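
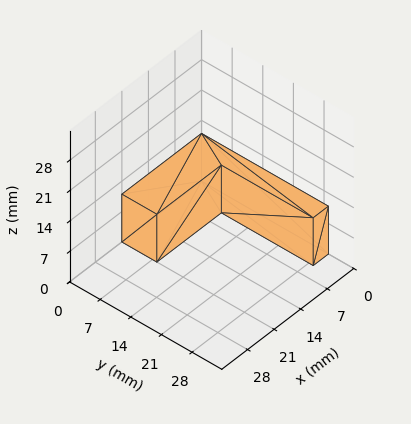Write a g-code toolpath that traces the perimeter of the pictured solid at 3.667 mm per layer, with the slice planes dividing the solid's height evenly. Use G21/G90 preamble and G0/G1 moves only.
Reading the render: the shape is an L-shaped prism: outer 21 × 29 mm, arm thicknesses ≈ 8 mm (horizontal) and 4 mm (vertical), extruded 11 mm in z (dimensions read to the nearest mm from the axis ticks). For the g-code, the solid's height is divided into equal slices at the stated Δz and each level perimeter traced with G1 moves after a G0 lift.

; perimeter-only toolpath
G21 ; units = mm
G90 ; absolute positioning
G28 ; home
; layer 1
G0 Z3.667
G0 X0.000 Y0.000
G1 X21.000 Y0.000
G1 X21.000 Y8.000
G1 X4.000 Y8.000
G1 X4.000 Y29.000
G1 X0.000 Y29.000
G1 X0.000 Y0.000
; layer 2
G0 Z7.333
G0 X0.000 Y0.000
G1 X21.000 Y0.000
G1 X21.000 Y8.000
G1 X4.000 Y8.000
G1 X4.000 Y29.000
G1 X0.000 Y29.000
G1 X0.000 Y0.000
; layer 3
G0 Z11.000
G0 X0.000 Y0.000
G1 X21.000 Y0.000
G1 X21.000 Y8.000
G1 X4.000 Y8.000
G1 X4.000 Y29.000
G1 X0.000 Y29.000
G1 X0.000 Y0.000
M2 ; end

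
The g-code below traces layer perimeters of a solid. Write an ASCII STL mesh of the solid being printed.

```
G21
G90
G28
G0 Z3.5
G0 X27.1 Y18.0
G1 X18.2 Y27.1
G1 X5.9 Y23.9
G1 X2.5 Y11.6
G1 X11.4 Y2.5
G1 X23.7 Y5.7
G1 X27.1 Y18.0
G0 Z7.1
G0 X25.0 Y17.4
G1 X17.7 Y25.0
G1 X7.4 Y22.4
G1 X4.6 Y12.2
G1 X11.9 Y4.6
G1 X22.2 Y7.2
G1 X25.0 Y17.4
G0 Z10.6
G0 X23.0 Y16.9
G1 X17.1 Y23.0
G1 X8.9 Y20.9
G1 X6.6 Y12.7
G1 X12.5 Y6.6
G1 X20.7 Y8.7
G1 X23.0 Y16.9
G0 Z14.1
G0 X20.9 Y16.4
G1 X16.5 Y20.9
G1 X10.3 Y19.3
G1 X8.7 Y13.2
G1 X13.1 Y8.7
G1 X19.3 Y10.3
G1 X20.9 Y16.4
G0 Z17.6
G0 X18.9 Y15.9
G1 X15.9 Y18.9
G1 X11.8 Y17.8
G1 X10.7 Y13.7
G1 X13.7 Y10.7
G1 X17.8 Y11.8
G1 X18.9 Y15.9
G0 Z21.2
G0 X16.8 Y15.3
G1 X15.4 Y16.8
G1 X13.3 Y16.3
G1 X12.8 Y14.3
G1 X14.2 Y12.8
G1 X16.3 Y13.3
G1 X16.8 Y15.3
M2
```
solid part
  facet normal 0.0000 0.0000 -1.0000
    outer loop
      vertex 4.4 25.4 0.0
      vertex 18.8 29.1 0.0
      vertex 29.1 18.5 0.0
    endloop
  endfacet
  facet normal 0.0000 0.0000 -1.0000
    outer loop
      vertex 0.5 11.1 0.0
      vertex 4.4 25.4 0.0
      vertex 29.1 18.5 0.0
    endloop
  endfacet
  facet normal 0.0000 0.0000 -1.0000
    outer loop
      vertex 10.8 0.5 0.0
      vertex 0.5 11.1 0.0
      vertex 29.1 18.5 0.0
    endloop
  endfacet
  facet normal 0.0000 0.0000 -1.0000
    outer loop
      vertex 25.2 4.2 0.0
      vertex 10.8 0.5 0.0
      vertex 29.1 18.5 0.0
    endloop
  endfacet
  facet normal 0.6364 0.6184 0.4611
    outer loop
      vertex 29.1 18.5 0.0
      vertex 18.8 29.1 0.0
      vertex 14.8 14.8 24.7
    endloop
  endfacet
  facet normal -0.2208 0.8592 0.4617
    outer loop
      vertex 18.8 29.1 0.0
      vertex 4.4 25.4 0.0
      vertex 14.8 14.8 24.7
    endloop
  endfacet
  facet normal -0.8563 0.2335 0.4607
    outer loop
      vertex 4.4 25.4 0.0
      vertex 0.5 11.1 0.0
      vertex 14.8 14.8 24.7
    endloop
  endfacet
  facet normal -0.6364 -0.6184 0.4611
    outer loop
      vertex 0.5 11.1 0.0
      vertex 10.8 0.5 0.0
      vertex 14.8 14.8 24.7
    endloop
  endfacet
  facet normal 0.2208 -0.8592 0.4617
    outer loop
      vertex 10.8 0.5 0.0
      vertex 25.2 4.2 0.0
      vertex 14.8 14.8 24.7
    endloop
  endfacet
  facet normal 0.8563 -0.2335 0.4607
    outer loop
      vertex 25.2 4.2 0.0
      vertex 29.1 18.5 0.0
      vertex 14.8 14.8 24.7
    endloop
  endfacet
endsolid part

The G0 Z moves step by Δz≈3.5 mm. The G1 loops shrink linearly with z, so the solid tapers from its base footprint up to z≈24.7. Closing with a flat bottom cap and the tapered top and triangulating gives 10 facets — a regular 6-sided pyramid, base circumscribed radius ≈ 14.8 mm, apex at z ≈ 24.7 mm.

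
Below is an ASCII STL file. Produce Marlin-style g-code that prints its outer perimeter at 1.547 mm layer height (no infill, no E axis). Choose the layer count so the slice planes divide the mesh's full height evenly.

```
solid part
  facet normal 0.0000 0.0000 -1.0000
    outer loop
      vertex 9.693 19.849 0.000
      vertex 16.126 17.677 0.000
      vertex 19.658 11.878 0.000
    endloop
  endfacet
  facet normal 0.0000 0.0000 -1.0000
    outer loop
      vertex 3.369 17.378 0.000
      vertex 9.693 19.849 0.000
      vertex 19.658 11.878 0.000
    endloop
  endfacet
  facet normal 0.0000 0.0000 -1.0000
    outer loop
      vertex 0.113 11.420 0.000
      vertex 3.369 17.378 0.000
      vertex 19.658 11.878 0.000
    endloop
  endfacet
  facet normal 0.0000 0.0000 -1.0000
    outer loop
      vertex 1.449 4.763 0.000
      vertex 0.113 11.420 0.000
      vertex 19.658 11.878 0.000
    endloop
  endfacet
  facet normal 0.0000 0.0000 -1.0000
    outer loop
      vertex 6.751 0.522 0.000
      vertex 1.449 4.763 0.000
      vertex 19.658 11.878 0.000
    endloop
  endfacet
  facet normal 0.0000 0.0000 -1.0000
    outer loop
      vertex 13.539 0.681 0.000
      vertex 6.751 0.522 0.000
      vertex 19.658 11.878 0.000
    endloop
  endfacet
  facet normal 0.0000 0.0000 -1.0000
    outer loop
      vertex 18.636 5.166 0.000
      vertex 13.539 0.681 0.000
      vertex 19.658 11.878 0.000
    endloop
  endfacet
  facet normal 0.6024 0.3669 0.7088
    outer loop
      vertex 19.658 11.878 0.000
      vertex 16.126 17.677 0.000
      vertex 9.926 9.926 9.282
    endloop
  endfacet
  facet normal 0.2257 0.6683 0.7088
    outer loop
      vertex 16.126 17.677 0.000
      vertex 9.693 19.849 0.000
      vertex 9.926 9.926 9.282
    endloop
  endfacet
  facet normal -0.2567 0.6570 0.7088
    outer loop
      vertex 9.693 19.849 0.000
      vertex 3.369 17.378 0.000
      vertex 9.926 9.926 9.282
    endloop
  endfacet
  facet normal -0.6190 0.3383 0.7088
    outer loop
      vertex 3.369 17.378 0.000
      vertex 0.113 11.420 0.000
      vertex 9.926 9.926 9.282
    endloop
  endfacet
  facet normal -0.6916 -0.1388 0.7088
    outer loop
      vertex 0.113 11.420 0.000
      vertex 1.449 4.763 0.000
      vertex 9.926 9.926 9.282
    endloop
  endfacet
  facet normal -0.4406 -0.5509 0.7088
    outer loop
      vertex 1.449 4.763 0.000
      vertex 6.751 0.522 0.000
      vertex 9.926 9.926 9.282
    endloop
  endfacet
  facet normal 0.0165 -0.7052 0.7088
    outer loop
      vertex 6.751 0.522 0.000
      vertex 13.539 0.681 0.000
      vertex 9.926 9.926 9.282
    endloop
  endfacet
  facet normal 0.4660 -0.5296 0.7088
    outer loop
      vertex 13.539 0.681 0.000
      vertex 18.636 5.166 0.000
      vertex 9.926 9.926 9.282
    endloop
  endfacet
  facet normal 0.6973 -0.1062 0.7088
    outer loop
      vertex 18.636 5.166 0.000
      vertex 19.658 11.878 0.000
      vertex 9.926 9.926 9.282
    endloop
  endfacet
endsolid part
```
; perimeter-only toolpath
G21 ; units = mm
G90 ; absolute positioning
G28 ; home
; layer 1
G0 Z1.547
G0 X18.036 Y11.553
G1 X15.093 Y16.385
G1 X9.732 Y18.195
G1 X4.462 Y16.136
G1 X1.748 Y11.171
G1 X2.862 Y5.623
G1 X7.280 Y2.089
G1 X12.937 Y2.222
G1 X17.184 Y5.959
G1 X18.036 Y11.553
; layer 2
G0 Z3.094
G0 X16.414 Y11.227
G1 X14.059 Y15.093
G1 X9.771 Y16.541
G1 X5.555 Y14.894
G1 X3.384 Y10.922
G1 X4.275 Y6.484
G1 X7.809 Y3.657
G1 X12.335 Y3.763
G1 X15.733 Y6.753
G1 X16.414 Y11.227
; layer 3
G0 Z4.641
G0 X14.792 Y10.902
G1 X13.026 Y13.802
G1 X9.809 Y14.887
G1 X6.647 Y13.652
G1 X5.019 Y10.673
G1 X5.688 Y7.345
G1 X8.338 Y5.224
G1 X11.732 Y5.303
G1 X14.281 Y7.546
G1 X14.792 Y10.902
; layer 4
G0 Z6.188
G0 X13.170 Y10.577
G1 X11.993 Y12.510
G1 X9.848 Y13.234
G1 X7.740 Y12.410
G1 X6.655 Y10.424
G1 X7.100 Y8.205
G1 X8.868 Y6.791
G1 X11.130 Y6.844
G1 X12.829 Y8.339
G1 X13.170 Y10.577
; layer 5
G0 Z7.735
G0 X11.548 Y10.251
G1 X10.959 Y11.218
G1 X9.887 Y11.580
G1 X8.833 Y11.168
G1 X8.290 Y10.175
G1 X8.513 Y9.066
G1 X9.397 Y8.359
G1 X10.528 Y8.385
G1 X11.378 Y9.133
G1 X11.548 Y10.251
M2 ; end

The solid is a regular 9-sided pyramid, base circumscribed radius ≈ 9.93 mm, apex at z ≈ 9.28 mm. Slicing at Δz = 1.547 mm — 6 equal slices spanning the solid's height, so layer i sits at z = i·h/6 — gives 5 non-empty perimeters. Each is a 9-segment closed polygon; G0 lifts to the layer z and rapids to the start vertex, then G1 traces the edges. The cross-section shrinks linearly with z (the slice at the apex is degenerate and omitted).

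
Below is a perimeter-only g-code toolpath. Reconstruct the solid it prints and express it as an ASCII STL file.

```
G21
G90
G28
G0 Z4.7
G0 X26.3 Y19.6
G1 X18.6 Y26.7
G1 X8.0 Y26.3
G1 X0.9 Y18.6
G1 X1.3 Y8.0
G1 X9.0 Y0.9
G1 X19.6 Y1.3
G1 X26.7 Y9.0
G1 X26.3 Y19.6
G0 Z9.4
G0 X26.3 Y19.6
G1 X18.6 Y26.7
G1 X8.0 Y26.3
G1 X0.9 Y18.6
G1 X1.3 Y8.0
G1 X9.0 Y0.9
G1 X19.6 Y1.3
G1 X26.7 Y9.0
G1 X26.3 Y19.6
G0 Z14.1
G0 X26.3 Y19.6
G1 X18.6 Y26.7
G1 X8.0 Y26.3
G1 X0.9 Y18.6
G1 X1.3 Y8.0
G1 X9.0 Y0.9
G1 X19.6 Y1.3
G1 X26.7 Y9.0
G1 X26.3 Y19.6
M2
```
solid part
  facet normal 0.0000 0.0000 -1.0000
    outer loop
      vertex 8.0 26.3 0.0
      vertex 18.6 26.7 0.0
      vertex 26.3 19.6 0.0
    endloop
  endfacet
  facet normal 0.0000 0.0000 -1.0000
    outer loop
      vertex 0.9 18.6 0.0
      vertex 8.0 26.3 0.0
      vertex 26.3 19.6 0.0
    endloop
  endfacet
  facet normal 0.0000 0.0000 -1.0000
    outer loop
      vertex 1.3 8.0 0.0
      vertex 0.9 18.6 0.0
      vertex 26.3 19.6 0.0
    endloop
  endfacet
  facet normal 0.0000 0.0000 -1.0000
    outer loop
      vertex 9.0 0.9 0.0
      vertex 1.3 8.0 0.0
      vertex 26.3 19.6 0.0
    endloop
  endfacet
  facet normal 0.0000 0.0000 -1.0000
    outer loop
      vertex 19.6 1.3 0.0
      vertex 9.0 0.9 0.0
      vertex 26.3 19.6 0.0
    endloop
  endfacet
  facet normal 0.0000 0.0000 -1.0000
    outer loop
      vertex 26.7 9.0 0.0
      vertex 19.6 1.3 0.0
      vertex 26.3 19.6 0.0
    endloop
  endfacet
  facet normal 0.0000 0.0000 1.0000
    outer loop
      vertex 26.3 19.6 14.1
      vertex 18.6 26.7 14.1
      vertex 8.0 26.3 14.1
    endloop
  endfacet
  facet normal 0.0000 0.0000 1.0000
    outer loop
      vertex 26.3 19.6 14.1
      vertex 8.0 26.3 14.1
      vertex 0.9 18.6 14.1
    endloop
  endfacet
  facet normal 0.0000 0.0000 1.0000
    outer loop
      vertex 26.3 19.6 14.1
      vertex 0.9 18.6 14.1
      vertex 1.3 8.0 14.1
    endloop
  endfacet
  facet normal 0.0000 0.0000 1.0000
    outer loop
      vertex 26.3 19.6 14.1
      vertex 1.3 8.0 14.1
      vertex 9.0 0.9 14.1
    endloop
  endfacet
  facet normal 0.0000 0.0000 1.0000
    outer loop
      vertex 26.3 19.6 14.1
      vertex 9.0 0.9 14.1
      vertex 19.6 1.3 14.1
    endloop
  endfacet
  facet normal 0.0000 0.0000 1.0000
    outer loop
      vertex 26.3 19.6 14.1
      vertex 19.6 1.3 14.1
      vertex 26.7 9.0 14.1
    endloop
  endfacet
  facet normal 0.6779 0.7352 0.0000
    outer loop
      vertex 26.3 19.6 0.0
      vertex 18.6 26.7 0.0
      vertex 18.6 26.7 14.1
    endloop
  endfacet
  facet normal 0.6779 0.7352 0.0000
    outer loop
      vertex 26.3 19.6 0.0
      vertex 18.6 26.7 14.1
      vertex 26.3 19.6 14.1
    endloop
  endfacet
  facet normal -0.0377 0.9993 0.0000
    outer loop
      vertex 18.6 26.7 0.0
      vertex 8.0 26.3 0.0
      vertex 8.0 26.3 14.1
    endloop
  endfacet
  facet normal -0.0377 0.9993 0.0000
    outer loop
      vertex 18.6 26.7 0.0
      vertex 8.0 26.3 14.1
      vertex 18.6 26.7 14.1
    endloop
  endfacet
  facet normal -0.7352 0.6779 0.0000
    outer loop
      vertex 8.0 26.3 0.0
      vertex 0.9 18.6 0.0
      vertex 0.9 18.6 14.1
    endloop
  endfacet
  facet normal -0.7352 0.6779 0.0000
    outer loop
      vertex 8.0 26.3 0.0
      vertex 0.9 18.6 14.1
      vertex 8.0 26.3 14.1
    endloop
  endfacet
  facet normal -0.9993 -0.0377 0.0000
    outer loop
      vertex 0.9 18.6 0.0
      vertex 1.3 8.0 0.0
      vertex 1.3 8.0 14.1
    endloop
  endfacet
  facet normal -0.9993 -0.0377 0.0000
    outer loop
      vertex 0.9 18.6 0.0
      vertex 1.3 8.0 14.1
      vertex 0.9 18.6 14.1
    endloop
  endfacet
  facet normal -0.6779 -0.7352 0.0000
    outer loop
      vertex 1.3 8.0 0.0
      vertex 9.0 0.9 0.0
      vertex 9.0 0.9 14.1
    endloop
  endfacet
  facet normal -0.6779 -0.7352 0.0000
    outer loop
      vertex 1.3 8.0 0.0
      vertex 9.0 0.9 14.1
      vertex 1.3 8.0 14.1
    endloop
  endfacet
  facet normal 0.0377 -0.9993 0.0000
    outer loop
      vertex 9.0 0.9 0.0
      vertex 19.6 1.3 0.0
      vertex 19.6 1.3 14.1
    endloop
  endfacet
  facet normal 0.0377 -0.9993 0.0000
    outer loop
      vertex 9.0 0.9 0.0
      vertex 19.6 1.3 14.1
      vertex 9.0 0.9 14.1
    endloop
  endfacet
  facet normal 0.7352 -0.6779 0.0000
    outer loop
      vertex 19.6 1.3 0.0
      vertex 26.7 9.0 0.0
      vertex 26.7 9.0 14.1
    endloop
  endfacet
  facet normal 0.7352 -0.6779 0.0000
    outer loop
      vertex 19.6 1.3 0.0
      vertex 26.7 9.0 14.1
      vertex 19.6 1.3 14.1
    endloop
  endfacet
  facet normal 0.9993 0.0377 0.0000
    outer loop
      vertex 26.7 9.0 0.0
      vertex 26.3 19.6 0.0
      vertex 26.3 19.6 14.1
    endloop
  endfacet
  facet normal 0.9993 0.0377 0.0000
    outer loop
      vertex 26.7 9.0 0.0
      vertex 26.3 19.6 14.1
      vertex 26.7 9.0 14.1
    endloop
  endfacet
endsolid part

The G0 Z moves step by Δz≈4.7 mm. Every layer's G1 loop is the same polygon, so the solid is a straight extrusion of it from z=0 to z≈14.1. Closing with flat bottom and top caps and triangulating gives 28 facets — a regular 8-sided prism (a cylinder approximated with 8 flat sides), circumscribed radius ≈ 13.8 mm, height ≈ 14.1 mm.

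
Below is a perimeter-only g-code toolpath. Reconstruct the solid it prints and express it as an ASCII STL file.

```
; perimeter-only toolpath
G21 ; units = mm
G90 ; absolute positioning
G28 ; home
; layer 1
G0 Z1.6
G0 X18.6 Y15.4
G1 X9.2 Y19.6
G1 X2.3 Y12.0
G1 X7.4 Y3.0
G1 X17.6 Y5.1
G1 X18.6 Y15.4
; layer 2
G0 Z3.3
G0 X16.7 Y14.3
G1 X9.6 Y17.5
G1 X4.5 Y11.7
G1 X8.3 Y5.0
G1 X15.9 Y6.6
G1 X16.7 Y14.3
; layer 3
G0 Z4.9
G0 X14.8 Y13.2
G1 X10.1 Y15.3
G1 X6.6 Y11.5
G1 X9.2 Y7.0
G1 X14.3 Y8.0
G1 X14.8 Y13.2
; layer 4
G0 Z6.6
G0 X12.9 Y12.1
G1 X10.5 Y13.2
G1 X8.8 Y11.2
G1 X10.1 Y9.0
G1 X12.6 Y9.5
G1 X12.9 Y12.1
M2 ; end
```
solid part
  facet normal 0.0000 0.0000 -1.0000
    outer loop
      vertex 0.1 12.2 0.0
      vertex 8.7 21.8 0.0
      vertex 20.5 16.5 0.0
    endloop
  endfacet
  facet normal 0.0000 0.0000 -1.0000
    outer loop
      vertex 6.5 1.0 0.0
      vertex 0.1 12.2 0.0
      vertex 20.5 16.5 0.0
    endloop
  endfacet
  facet normal 0.0000 0.0000 -1.0000
    outer loop
      vertex 19.2 3.6 0.0
      vertex 6.5 1.0 0.0
      vertex 20.5 16.5 0.0
    endloop
  endfacet
  facet normal 0.2775 0.6178 0.7358
    outer loop
      vertex 20.5 16.5 0.0
      vertex 8.7 21.8 0.0
      vertex 11.0 11.0 8.2
    endloop
  endfacet
  facet normal -0.5041 0.4516 0.7362
    outer loop
      vertex 8.7 21.8 0.0
      vertex 0.1 12.2 0.0
      vertex 11.0 11.0 8.2
    endloop
  endfacet
  facet normal -0.5894 -0.3368 0.7342
    outer loop
      vertex 0.1 12.2 0.0
      vertex 6.5 1.0 0.0
      vertex 11.0 11.0 8.2
    endloop
  endfacet
  facet normal 0.1359 -0.6641 0.7352
    outer loop
      vertex 6.5 1.0 0.0
      vertex 19.2 3.6 0.0
      vertex 11.0 11.0 8.2
    endloop
  endfacet
  facet normal 0.6742 -0.0679 0.7355
    outer loop
      vertex 19.2 3.6 0.0
      vertex 20.5 16.5 0.0
      vertex 11.0 11.0 8.2
    endloop
  endfacet
endsolid part

The G0 Z moves step by Δz≈1.6 mm. The G1 loops shrink linearly with z, so the solid tapers from its base footprint up to z≈8.2. Closing with a flat bottom cap and the tapered top and triangulating gives 8 facets — a regular 5-sided pyramid, base circumscribed radius ≈ 11 mm, apex at z ≈ 8.2 mm.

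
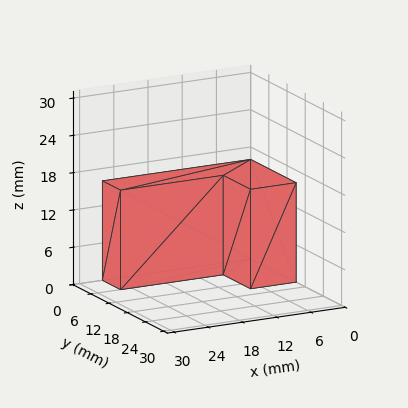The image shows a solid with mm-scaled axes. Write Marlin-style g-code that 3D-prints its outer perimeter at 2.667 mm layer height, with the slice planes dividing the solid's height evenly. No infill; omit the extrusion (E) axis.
Reading the render: the shape is an L-shaped prism: outer 26 × 15 mm, arm thicknesses ≈ 6 mm (horizontal) and 8 mm (vertical), extruded 16 mm in z (dimensions read to the nearest mm from the axis ticks). For the g-code, the solid's height is divided into equal slices at the stated Δz and each level perimeter traced with G1 moves after a G0 lift.

; perimeter-only toolpath
G21 ; units = mm
G90 ; absolute positioning
G28 ; home
; layer 1
G0 Z2.667
G0 X0.000 Y0.000
G1 X26.000 Y0.000
G1 X26.000 Y6.000
G1 X8.000 Y6.000
G1 X8.000 Y15.000
G1 X0.000 Y15.000
G1 X0.000 Y0.000
; layer 2
G0 Z5.333
G0 X0.000 Y0.000
G1 X26.000 Y0.000
G1 X26.000 Y6.000
G1 X8.000 Y6.000
G1 X8.000 Y15.000
G1 X0.000 Y15.000
G1 X0.000 Y0.000
; layer 3
G0 Z8.000
G0 X0.000 Y0.000
G1 X26.000 Y0.000
G1 X26.000 Y6.000
G1 X8.000 Y6.000
G1 X8.000 Y15.000
G1 X0.000 Y15.000
G1 X0.000 Y0.000
; layer 4
G0 Z10.667
G0 X0.000 Y0.000
G1 X26.000 Y0.000
G1 X26.000 Y6.000
G1 X8.000 Y6.000
G1 X8.000 Y15.000
G1 X0.000 Y15.000
G1 X0.000 Y0.000
; layer 5
G0 Z13.333
G0 X0.000 Y0.000
G1 X26.000 Y0.000
G1 X26.000 Y6.000
G1 X8.000 Y6.000
G1 X8.000 Y15.000
G1 X0.000 Y15.000
G1 X0.000 Y0.000
; layer 6
G0 Z16.000
G0 X0.000 Y0.000
G1 X26.000 Y0.000
G1 X26.000 Y6.000
G1 X8.000 Y6.000
G1 X8.000 Y15.000
G1 X0.000 Y15.000
G1 X0.000 Y0.000
M2 ; end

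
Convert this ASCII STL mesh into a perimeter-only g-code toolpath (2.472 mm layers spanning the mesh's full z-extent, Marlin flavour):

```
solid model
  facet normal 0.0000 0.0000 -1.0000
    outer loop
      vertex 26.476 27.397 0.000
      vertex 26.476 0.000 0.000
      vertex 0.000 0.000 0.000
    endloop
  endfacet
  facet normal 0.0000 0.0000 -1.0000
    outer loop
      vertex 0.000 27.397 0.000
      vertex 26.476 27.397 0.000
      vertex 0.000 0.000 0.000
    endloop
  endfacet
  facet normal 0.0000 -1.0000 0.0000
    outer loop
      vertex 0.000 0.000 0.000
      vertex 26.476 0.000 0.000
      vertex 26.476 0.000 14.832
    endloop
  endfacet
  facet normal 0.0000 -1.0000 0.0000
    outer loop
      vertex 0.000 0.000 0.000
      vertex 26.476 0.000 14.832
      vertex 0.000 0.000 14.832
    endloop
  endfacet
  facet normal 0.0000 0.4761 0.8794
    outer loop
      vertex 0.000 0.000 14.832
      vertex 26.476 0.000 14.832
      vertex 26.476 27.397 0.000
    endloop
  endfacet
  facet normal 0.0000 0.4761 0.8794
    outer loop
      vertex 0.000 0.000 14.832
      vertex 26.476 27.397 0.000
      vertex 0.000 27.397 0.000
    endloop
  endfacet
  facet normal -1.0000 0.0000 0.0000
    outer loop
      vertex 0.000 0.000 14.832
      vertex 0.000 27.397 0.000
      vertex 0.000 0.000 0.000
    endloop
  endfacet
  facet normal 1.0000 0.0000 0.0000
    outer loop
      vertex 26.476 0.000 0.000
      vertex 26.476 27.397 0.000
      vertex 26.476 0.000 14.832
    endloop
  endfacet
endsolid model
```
; perimeter-only toolpath
G21 ; units = mm
G90 ; absolute positioning
G28 ; home
; layer 1
G0 Z2.472
G0 X0.000 Y0.000
G1 X26.476 Y0.000
G1 X26.476 Y22.831
G1 X0.000 Y22.831
G1 X0.000 Y0.000
; layer 2
G0 Z4.944
G0 X0.000 Y0.000
G1 X26.476 Y0.000
G1 X26.476 Y18.265
G1 X0.000 Y18.265
G1 X0.000 Y0.000
; layer 3
G0 Z7.416
G0 X0.000 Y0.000
G1 X26.476 Y0.000
G1 X26.476 Y13.698
G1 X0.000 Y13.698
G1 X0.000 Y0.000
; layer 4
G0 Z9.888
G0 X0.000 Y0.000
G1 X26.476 Y0.000
G1 X26.476 Y9.132
G1 X0.000 Y9.132
G1 X0.000 Y0.000
; layer 5
G0 Z12.360
G0 X0.000 Y0.000
G1 X26.476 Y0.000
G1 X26.476 Y4.566
G1 X0.000 Y4.566
G1 X0.000 Y0.000
M2 ; end

The solid is a wedge (ramp): 26.5 × 27.4 mm base, rising to 14.8 mm along the y=0 edge and sloping linearly to z=0 at y=27.4. Slicing at Δz = 2.472 mm — 6 equal slices spanning the solid's height, so layer i sits at z = i·h/6 — gives 5 non-empty perimeters. Each is a 4-segment closed polygon; G0 lifts to the layer z and rapids to the start vertex, then G1 traces the edges. The cross-section shrinks linearly with z (the slice at the apex is degenerate and omitted).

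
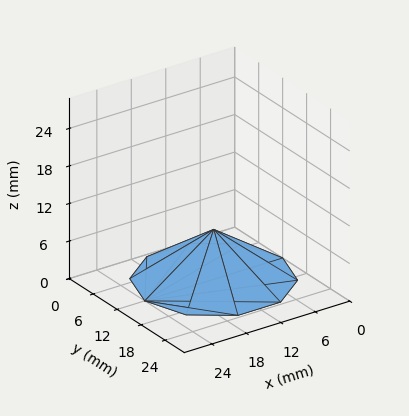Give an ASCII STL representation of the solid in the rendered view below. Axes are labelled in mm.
Reading the render: the shape is a regular 10-sided pyramid, base circumscribed radius ≈ 12 mm, apex at z ≈ 8 mm (dimensions read to the nearest mm from the axis ticks). For the STL, each face is triangulated and given an outward normal.

solid part
  facet normal 0.0000 0.0000 -1.0000
    outer loop
      vertex 15.708 23.413 0.000
      vertex 21.708 19.053 0.000
      vertex 24.000 12.000 0.000
    endloop
  endfacet
  facet normal 0.0000 0.0000 -1.0000
    outer loop
      vertex 8.292 23.413 0.000
      vertex 15.708 23.413 0.000
      vertex 24.000 12.000 0.000
    endloop
  endfacet
  facet normal 0.0000 0.0000 -1.0000
    outer loop
      vertex 2.292 19.053 0.000
      vertex 8.292 23.413 0.000
      vertex 24.000 12.000 0.000
    endloop
  endfacet
  facet normal 0.0000 0.0000 -1.0000
    outer loop
      vertex 0.000 12.000 0.000
      vertex 2.292 19.053 0.000
      vertex 24.000 12.000 0.000
    endloop
  endfacet
  facet normal 0.0000 0.0000 -1.0000
    outer loop
      vertex 2.292 4.947 0.000
      vertex 0.000 12.000 0.000
      vertex 24.000 12.000 0.000
    endloop
  endfacet
  facet normal 0.0000 0.0000 -1.0000
    outer loop
      vertex 8.292 0.587 0.000
      vertex 2.292 4.947 0.000
      vertex 24.000 12.000 0.000
    endloop
  endfacet
  facet normal 0.0000 0.0000 -1.0000
    outer loop
      vertex 15.708 0.587 0.000
      vertex 8.292 0.587 0.000
      vertex 24.000 12.000 0.000
    endloop
  endfacet
  facet normal 0.0000 0.0000 -1.0000
    outer loop
      vertex 21.708 4.947 0.000
      vertex 15.708 0.587 0.000
      vertex 24.000 12.000 0.000
    endloop
  endfacet
  facet normal 0.5459 0.1774 0.8189
    outer loop
      vertex 24.000 12.000 0.000
      vertex 21.708 19.053 0.000
      vertex 12.000 12.000 8.000
    endloop
  endfacet
  facet normal 0.3374 0.4644 0.8189
    outer loop
      vertex 21.708 19.053 0.000
      vertex 15.708 23.413 0.000
      vertex 12.000 12.000 8.000
    endloop
  endfacet
  facet normal 0.0000 0.5740 0.8189
    outer loop
      vertex 15.708 23.413 0.000
      vertex 8.292 23.413 0.000
      vertex 12.000 12.000 8.000
    endloop
  endfacet
  facet normal -0.3374 0.4644 0.8189
    outer loop
      vertex 8.292 23.413 0.000
      vertex 2.292 19.053 0.000
      vertex 12.000 12.000 8.000
    endloop
  endfacet
  facet normal -0.5459 0.1774 0.8189
    outer loop
      vertex 2.292 19.053 0.000
      vertex 0.000 12.000 0.000
      vertex 12.000 12.000 8.000
    endloop
  endfacet
  facet normal -0.5459 -0.1774 0.8189
    outer loop
      vertex 0.000 12.000 0.000
      vertex 2.292 4.947 0.000
      vertex 12.000 12.000 8.000
    endloop
  endfacet
  facet normal -0.3374 -0.4644 0.8189
    outer loop
      vertex 2.292 4.947 0.000
      vertex 8.292 0.587 0.000
      vertex 12.000 12.000 8.000
    endloop
  endfacet
  facet normal 0.0000 -0.5740 0.8189
    outer loop
      vertex 8.292 0.587 0.000
      vertex 15.708 0.587 0.000
      vertex 12.000 12.000 8.000
    endloop
  endfacet
  facet normal 0.3374 -0.4644 0.8189
    outer loop
      vertex 15.708 0.587 0.000
      vertex 21.708 4.947 0.000
      vertex 12.000 12.000 8.000
    endloop
  endfacet
  facet normal 0.5459 -0.1774 0.8189
    outer loop
      vertex 21.708 4.947 0.000
      vertex 24.000 12.000 0.000
      vertex 12.000 12.000 8.000
    endloop
  endfacet
endsolid part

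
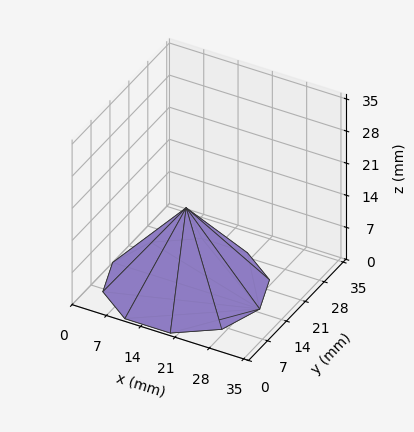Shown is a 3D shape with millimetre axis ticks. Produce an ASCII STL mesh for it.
Reading the render: the shape is a regular 10-sided pyramid, base circumscribed radius ≈ 15 mm, apex at z ≈ 17 mm (dimensions read to the nearest mm from the axis ticks). For the STL, each face is triangulated and given an outward normal.

solid part
  facet normal 0.0000 0.0000 -1.0000
    outer loop
      vertex 19.635 29.266 0.000
      vertex 27.135 23.817 0.000
      vertex 30.000 15.000 0.000
    endloop
  endfacet
  facet normal 0.0000 0.0000 -1.0000
    outer loop
      vertex 10.365 29.266 0.000
      vertex 19.635 29.266 0.000
      vertex 30.000 15.000 0.000
    endloop
  endfacet
  facet normal 0.0000 0.0000 -1.0000
    outer loop
      vertex 2.865 23.817 0.000
      vertex 10.365 29.266 0.000
      vertex 30.000 15.000 0.000
    endloop
  endfacet
  facet normal 0.0000 0.0000 -1.0000
    outer loop
      vertex 0.000 15.000 0.000
      vertex 2.865 23.817 0.000
      vertex 30.000 15.000 0.000
    endloop
  endfacet
  facet normal 0.0000 0.0000 -1.0000
    outer loop
      vertex 2.865 6.183 0.000
      vertex 0.000 15.000 0.000
      vertex 30.000 15.000 0.000
    endloop
  endfacet
  facet normal 0.0000 0.0000 -1.0000
    outer loop
      vertex 10.365 0.734 0.000
      vertex 2.865 6.183 0.000
      vertex 30.000 15.000 0.000
    endloop
  endfacet
  facet normal 0.0000 0.0000 -1.0000
    outer loop
      vertex 19.635 0.734 0.000
      vertex 10.365 0.734 0.000
      vertex 30.000 15.000 0.000
    endloop
  endfacet
  facet normal 0.0000 0.0000 -1.0000
    outer loop
      vertex 27.135 6.183 0.000
      vertex 19.635 0.734 0.000
      vertex 30.000 15.000 0.000
    endloop
  endfacet
  facet normal 0.7285 0.2367 0.6428
    outer loop
      vertex 30.000 15.000 0.000
      vertex 27.135 23.817 0.000
      vertex 15.000 15.000 17.000
    endloop
  endfacet
  facet normal 0.4503 0.6197 0.6428
    outer loop
      vertex 27.135 23.817 0.000
      vertex 19.635 29.266 0.000
      vertex 15.000 15.000 17.000
    endloop
  endfacet
  facet normal 0.0000 0.7660 0.6428
    outer loop
      vertex 19.635 29.266 0.000
      vertex 10.365 29.266 0.000
      vertex 15.000 15.000 17.000
    endloop
  endfacet
  facet normal -0.4503 0.6197 0.6428
    outer loop
      vertex 10.365 29.266 0.000
      vertex 2.865 23.817 0.000
      vertex 15.000 15.000 17.000
    endloop
  endfacet
  facet normal -0.7285 0.2367 0.6428
    outer loop
      vertex 2.865 23.817 0.000
      vertex 0.000 15.000 0.000
      vertex 15.000 15.000 17.000
    endloop
  endfacet
  facet normal -0.7285 -0.2367 0.6428
    outer loop
      vertex 0.000 15.000 0.000
      vertex 2.865 6.183 0.000
      vertex 15.000 15.000 17.000
    endloop
  endfacet
  facet normal -0.4503 -0.6197 0.6428
    outer loop
      vertex 2.865 6.183 0.000
      vertex 10.365 0.734 0.000
      vertex 15.000 15.000 17.000
    endloop
  endfacet
  facet normal 0.0000 -0.7660 0.6428
    outer loop
      vertex 10.365 0.734 0.000
      vertex 19.635 0.734 0.000
      vertex 15.000 15.000 17.000
    endloop
  endfacet
  facet normal 0.4503 -0.6197 0.6428
    outer loop
      vertex 19.635 0.734 0.000
      vertex 27.135 6.183 0.000
      vertex 15.000 15.000 17.000
    endloop
  endfacet
  facet normal 0.7285 -0.2367 0.6428
    outer loop
      vertex 27.135 6.183 0.000
      vertex 30.000 15.000 0.000
      vertex 15.000 15.000 17.000
    endloop
  endfacet
endsolid part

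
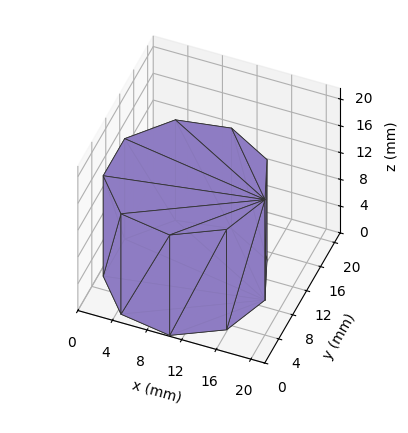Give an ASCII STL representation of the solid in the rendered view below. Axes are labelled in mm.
Reading the render: the shape is a regular 9-sided prism (a cylinder approximated with 9 flat sides), circumscribed radius ≈ 9 mm, height ≈ 15 mm (dimensions read to the nearest mm from the axis ticks). For the STL, each face is triangulated and given an outward normal.

solid part
  facet normal 0.0000 0.0000 -1.0000
    outer loop
      vertex 10.563 17.863 0.000
      vertex 15.894 14.785 0.000
      vertex 18.000 9.000 0.000
    endloop
  endfacet
  facet normal 0.0000 0.0000 -1.0000
    outer loop
      vertex 4.500 16.794 0.000
      vertex 10.563 17.863 0.000
      vertex 18.000 9.000 0.000
    endloop
  endfacet
  facet normal 0.0000 0.0000 -1.0000
    outer loop
      vertex 0.543 12.078 0.000
      vertex 4.500 16.794 0.000
      vertex 18.000 9.000 0.000
    endloop
  endfacet
  facet normal 0.0000 0.0000 -1.0000
    outer loop
      vertex 0.543 5.922 0.000
      vertex 0.543 12.078 0.000
      vertex 18.000 9.000 0.000
    endloop
  endfacet
  facet normal 0.0000 0.0000 -1.0000
    outer loop
      vertex 4.500 1.206 0.000
      vertex 0.543 5.922 0.000
      vertex 18.000 9.000 0.000
    endloop
  endfacet
  facet normal 0.0000 0.0000 -1.0000
    outer loop
      vertex 10.563 0.137 0.000
      vertex 4.500 1.206 0.000
      vertex 18.000 9.000 0.000
    endloop
  endfacet
  facet normal 0.0000 0.0000 -1.0000
    outer loop
      vertex 15.894 3.215 0.000
      vertex 10.563 0.137 0.000
      vertex 18.000 9.000 0.000
    endloop
  endfacet
  facet normal 0.0000 0.0000 1.0000
    outer loop
      vertex 18.000 9.000 15.000
      vertex 15.894 14.785 15.000
      vertex 10.563 17.863 15.000
    endloop
  endfacet
  facet normal 0.0000 0.0000 1.0000
    outer loop
      vertex 18.000 9.000 15.000
      vertex 10.563 17.863 15.000
      vertex 4.500 16.794 15.000
    endloop
  endfacet
  facet normal 0.0000 0.0000 1.0000
    outer loop
      vertex 18.000 9.000 15.000
      vertex 4.500 16.794 15.000
      vertex 0.543 12.078 15.000
    endloop
  endfacet
  facet normal 0.0000 0.0000 1.0000
    outer loop
      vertex 18.000 9.000 15.000
      vertex 0.543 12.078 15.000
      vertex 0.543 5.922 15.000
    endloop
  endfacet
  facet normal 0.0000 0.0000 1.0000
    outer loop
      vertex 18.000 9.000 15.000
      vertex 0.543 5.922 15.000
      vertex 4.500 1.206 15.000
    endloop
  endfacet
  facet normal 0.0000 0.0000 1.0000
    outer loop
      vertex 18.000 9.000 15.000
      vertex 4.500 1.206 15.000
      vertex 10.563 0.137 15.000
    endloop
  endfacet
  facet normal 0.0000 0.0000 1.0000
    outer loop
      vertex 18.000 9.000 15.000
      vertex 10.563 0.137 15.000
      vertex 15.894 3.215 15.000
    endloop
  endfacet
  facet normal 0.9397 0.3421 0.0000
    outer loop
      vertex 18.000 9.000 0.000
      vertex 15.894 14.785 0.000
      vertex 15.894 14.785 15.000
    endloop
  endfacet
  facet normal 0.9397 0.3421 0.0000
    outer loop
      vertex 18.000 9.000 0.000
      vertex 15.894 14.785 15.000
      vertex 18.000 9.000 15.000
    endloop
  endfacet
  facet normal 0.5000 0.8660 0.0000
    outer loop
      vertex 15.894 14.785 0.000
      vertex 10.563 17.863 0.000
      vertex 10.563 17.863 15.000
    endloop
  endfacet
  facet normal 0.5000 0.8660 0.0000
    outer loop
      vertex 15.894 14.785 0.000
      vertex 10.563 17.863 15.000
      vertex 15.894 14.785 15.000
    endloop
  endfacet
  facet normal -0.1736 0.9848 0.0000
    outer loop
      vertex 10.563 17.863 0.000
      vertex 4.500 16.794 0.000
      vertex 4.500 16.794 15.000
    endloop
  endfacet
  facet normal -0.1736 0.9848 0.0000
    outer loop
      vertex 10.563 17.863 0.000
      vertex 4.500 16.794 15.000
      vertex 10.563 17.863 15.000
    endloop
  endfacet
  facet normal -0.7661 0.6428 0.0000
    outer loop
      vertex 4.500 16.794 0.000
      vertex 0.543 12.078 0.000
      vertex 0.543 12.078 15.000
    endloop
  endfacet
  facet normal -0.7661 0.6428 0.0000
    outer loop
      vertex 4.500 16.794 0.000
      vertex 0.543 12.078 15.000
      vertex 4.500 16.794 15.000
    endloop
  endfacet
  facet normal -1.0000 0.0000 0.0000
    outer loop
      vertex 0.543 12.078 0.000
      vertex 0.543 5.922 0.000
      vertex 0.543 5.922 15.000
    endloop
  endfacet
  facet normal -1.0000 0.0000 0.0000
    outer loop
      vertex 0.543 12.078 0.000
      vertex 0.543 5.922 15.000
      vertex 0.543 12.078 15.000
    endloop
  endfacet
  facet normal -0.7661 -0.6428 0.0000
    outer loop
      vertex 0.543 5.922 0.000
      vertex 4.500 1.206 0.000
      vertex 4.500 1.206 15.000
    endloop
  endfacet
  facet normal -0.7661 -0.6428 0.0000
    outer loop
      vertex 0.543 5.922 0.000
      vertex 4.500 1.206 15.000
      vertex 0.543 5.922 15.000
    endloop
  endfacet
  facet normal -0.1736 -0.9848 0.0000
    outer loop
      vertex 4.500 1.206 0.000
      vertex 10.563 0.137 0.000
      vertex 10.563 0.137 15.000
    endloop
  endfacet
  facet normal -0.1736 -0.9848 0.0000
    outer loop
      vertex 4.500 1.206 0.000
      vertex 10.563 0.137 15.000
      vertex 4.500 1.206 15.000
    endloop
  endfacet
  facet normal 0.5000 -0.8660 0.0000
    outer loop
      vertex 10.563 0.137 0.000
      vertex 15.894 3.215 0.000
      vertex 15.894 3.215 15.000
    endloop
  endfacet
  facet normal 0.5000 -0.8660 0.0000
    outer loop
      vertex 10.563 0.137 0.000
      vertex 15.894 3.215 15.000
      vertex 10.563 0.137 15.000
    endloop
  endfacet
  facet normal 0.9397 -0.3421 0.0000
    outer loop
      vertex 15.894 3.215 0.000
      vertex 18.000 9.000 0.000
      vertex 18.000 9.000 15.000
    endloop
  endfacet
  facet normal 0.9397 -0.3421 0.0000
    outer loop
      vertex 15.894 3.215 0.000
      vertex 18.000 9.000 15.000
      vertex 15.894 3.215 15.000
    endloop
  endfacet
endsolid part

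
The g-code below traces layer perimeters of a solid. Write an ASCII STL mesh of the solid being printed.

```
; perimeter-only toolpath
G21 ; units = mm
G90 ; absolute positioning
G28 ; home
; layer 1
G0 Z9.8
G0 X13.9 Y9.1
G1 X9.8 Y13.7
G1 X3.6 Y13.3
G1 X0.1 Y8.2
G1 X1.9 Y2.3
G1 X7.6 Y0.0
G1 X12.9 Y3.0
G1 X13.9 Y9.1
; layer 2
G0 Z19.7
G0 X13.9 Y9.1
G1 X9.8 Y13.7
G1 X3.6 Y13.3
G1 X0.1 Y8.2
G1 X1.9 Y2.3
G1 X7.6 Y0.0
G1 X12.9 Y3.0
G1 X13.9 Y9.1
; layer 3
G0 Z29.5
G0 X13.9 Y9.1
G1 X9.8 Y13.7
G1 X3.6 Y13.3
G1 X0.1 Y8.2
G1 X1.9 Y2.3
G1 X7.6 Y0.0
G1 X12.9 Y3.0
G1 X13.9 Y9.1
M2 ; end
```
solid part
  facet normal 0.0000 0.0000 -1.0000
    outer loop
      vertex 3.6 13.3 0.0
      vertex 9.8 13.7 0.0
      vertex 13.9 9.1 0.0
    endloop
  endfacet
  facet normal 0.0000 0.0000 -1.0000
    outer loop
      vertex 0.1 8.2 0.0
      vertex 3.6 13.3 0.0
      vertex 13.9 9.1 0.0
    endloop
  endfacet
  facet normal 0.0000 0.0000 -1.0000
    outer loop
      vertex 1.9 2.3 0.0
      vertex 0.1 8.2 0.0
      vertex 13.9 9.1 0.0
    endloop
  endfacet
  facet normal 0.0000 0.0000 -1.0000
    outer loop
      vertex 7.6 0.0 0.0
      vertex 1.9 2.3 0.0
      vertex 13.9 9.1 0.0
    endloop
  endfacet
  facet normal 0.0000 0.0000 -1.0000
    outer loop
      vertex 12.9 3.0 0.0
      vertex 7.6 0.0 0.0
      vertex 13.9 9.1 0.0
    endloop
  endfacet
  facet normal 0.0000 0.0000 1.0000
    outer loop
      vertex 13.9 9.1 29.5
      vertex 9.8 13.7 29.5
      vertex 3.6 13.3 29.5
    endloop
  endfacet
  facet normal 0.0000 0.0000 1.0000
    outer loop
      vertex 13.9 9.1 29.5
      vertex 3.6 13.3 29.5
      vertex 0.1 8.2 29.5
    endloop
  endfacet
  facet normal 0.0000 0.0000 1.0000
    outer loop
      vertex 13.9 9.1 29.5
      vertex 0.1 8.2 29.5
      vertex 1.9 2.3 29.5
    endloop
  endfacet
  facet normal 0.0000 0.0000 1.0000
    outer loop
      vertex 13.9 9.1 29.5
      vertex 1.9 2.3 29.5
      vertex 7.6 0.0 29.5
    endloop
  endfacet
  facet normal 0.0000 0.0000 1.0000
    outer loop
      vertex 13.9 9.1 29.5
      vertex 7.6 0.0 29.5
      vertex 12.9 3.0 29.5
    endloop
  endfacet
  facet normal 0.7465 0.6654 0.0000
    outer loop
      vertex 13.9 9.1 0.0
      vertex 9.8 13.7 0.0
      vertex 9.8 13.7 29.5
    endloop
  endfacet
  facet normal 0.7465 0.6654 0.0000
    outer loop
      vertex 13.9 9.1 0.0
      vertex 9.8 13.7 29.5
      vertex 13.9 9.1 29.5
    endloop
  endfacet
  facet normal -0.0644 0.9979 0.0000
    outer loop
      vertex 9.8 13.7 0.0
      vertex 3.6 13.3 0.0
      vertex 3.6 13.3 29.5
    endloop
  endfacet
  facet normal -0.0644 0.9979 0.0000
    outer loop
      vertex 9.8 13.7 0.0
      vertex 3.6 13.3 29.5
      vertex 9.8 13.7 29.5
    endloop
  endfacet
  facet normal -0.8245 0.5658 0.0000
    outer loop
      vertex 3.6 13.3 0.0
      vertex 0.1 8.2 0.0
      vertex 0.1 8.2 29.5
    endloop
  endfacet
  facet normal -0.8245 0.5658 0.0000
    outer loop
      vertex 3.6 13.3 0.0
      vertex 0.1 8.2 29.5
      vertex 3.6 13.3 29.5
    endloop
  endfacet
  facet normal -0.9565 -0.2918 0.0000
    outer loop
      vertex 0.1 8.2 0.0
      vertex 1.9 2.3 0.0
      vertex 1.9 2.3 29.5
    endloop
  endfacet
  facet normal -0.9565 -0.2918 0.0000
    outer loop
      vertex 0.1 8.2 0.0
      vertex 1.9 2.3 29.5
      vertex 0.1 8.2 29.5
    endloop
  endfacet
  facet normal -0.3742 -0.9274 0.0000
    outer loop
      vertex 1.9 2.3 0.0
      vertex 7.6 0.0 0.0
      vertex 7.6 0.0 29.5
    endloop
  endfacet
  facet normal -0.3742 -0.9274 0.0000
    outer loop
      vertex 1.9 2.3 0.0
      vertex 7.6 0.0 29.5
      vertex 1.9 2.3 29.5
    endloop
  endfacet
  facet normal 0.4926 -0.8703 0.0000
    outer loop
      vertex 7.6 0.0 0.0
      vertex 12.9 3.0 0.0
      vertex 12.9 3.0 29.5
    endloop
  endfacet
  facet normal 0.4926 -0.8703 0.0000
    outer loop
      vertex 7.6 0.0 0.0
      vertex 12.9 3.0 29.5
      vertex 7.6 0.0 29.5
    endloop
  endfacet
  facet normal 0.9868 -0.1618 0.0000
    outer loop
      vertex 12.9 3.0 0.0
      vertex 13.9 9.1 0.0
      vertex 13.9 9.1 29.5
    endloop
  endfacet
  facet normal 0.9868 -0.1618 0.0000
    outer loop
      vertex 12.9 3.0 0.0
      vertex 13.9 9.1 29.5
      vertex 12.9 3.0 29.5
    endloop
  endfacet
endsolid part

The G0 Z moves step by Δz≈9.8 mm. Every layer's G1 loop is the same polygon, so the solid is a straight extrusion of it from z=0 to z≈29.5. Closing with flat bottom and top caps and triangulating gives 24 facets — a regular 7-sided prism (a cylinder approximated with 7 flat sides), circumscribed radius ≈ 7.1 mm, height ≈ 29.5 mm.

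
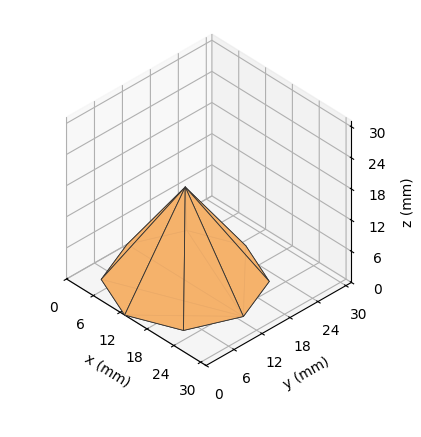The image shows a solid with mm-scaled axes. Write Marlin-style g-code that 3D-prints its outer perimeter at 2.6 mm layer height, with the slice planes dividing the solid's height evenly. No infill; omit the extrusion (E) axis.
Reading the render: the shape is a regular 8-sided pyramid, base circumscribed radius ≈ 13 mm, apex at z ≈ 18 mm (dimensions read to the nearest mm from the axis ticks). For the g-code, the solid's height is divided into equal slices at the stated Δz and each level perimeter traced with G1 moves after a G0 lift.

; perimeter-only toolpath
G21 ; units = mm
G90 ; absolute positioning
G28 ; home
; layer 1
G0 Z2.6
G0 X24.1 Y13.0
G1 X20.9 Y20.9
G1 X13.0 Y24.1
G1 X5.1 Y20.9
G1 X1.9 Y13.0
G1 X5.1 Y5.1
G1 X13.0 Y1.9
G1 X20.9 Y5.1
G1 X24.1 Y13.0
; layer 2
G0 Z5.1
G0 X22.3 Y13.0
G1 X19.6 Y19.6
G1 X13.0 Y22.3
G1 X6.4 Y19.6
G1 X3.7 Y13.0
G1 X6.4 Y6.4
G1 X13.0 Y3.7
G1 X19.6 Y6.4
G1 X22.3 Y13.0
; layer 3
G0 Z7.7
G0 X20.4 Y13.0
G1 X18.3 Y18.3
G1 X13.0 Y20.4
G1 X7.7 Y18.3
G1 X5.6 Y13.0
G1 X7.7 Y7.7
G1 X13.0 Y5.6
G1 X18.3 Y7.7
G1 X20.4 Y13.0
; layer 4
G0 Z10.3
G0 X18.6 Y13.0
G1 X16.9 Y16.9
G1 X13.0 Y18.6
G1 X9.1 Y16.9
G1 X7.4 Y13.0
G1 X9.1 Y9.1
G1 X13.0 Y7.4
G1 X16.9 Y9.1
G1 X18.6 Y13.0
; layer 5
G0 Z12.9
G0 X16.7 Y13.0
G1 X15.6 Y15.6
G1 X13.0 Y16.7
G1 X10.4 Y15.6
G1 X9.3 Y13.0
G1 X10.4 Y10.4
G1 X13.0 Y9.3
G1 X15.6 Y10.4
G1 X16.7 Y13.0
; layer 6
G0 Z15.4
G0 X14.9 Y13.0
G1 X14.3 Y14.3
G1 X13.0 Y14.9
G1 X11.7 Y14.3
G1 X11.1 Y13.0
G1 X11.7 Y11.7
G1 X13.0 Y11.1
G1 X14.3 Y11.7
G1 X14.9 Y13.0
M2 ; end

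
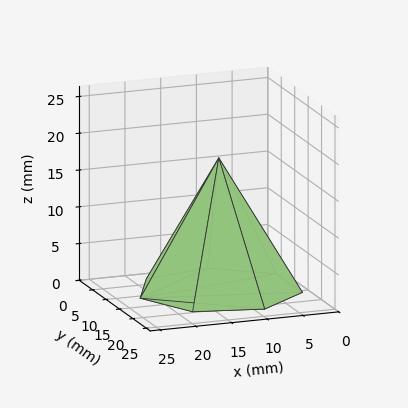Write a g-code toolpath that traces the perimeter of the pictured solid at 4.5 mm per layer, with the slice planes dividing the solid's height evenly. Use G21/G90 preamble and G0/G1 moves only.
Reading the render: the shape is a regular 7-sided pyramid, base circumscribed radius ≈ 11 mm, apex at z ≈ 18 mm (dimensions read to the nearest mm from the axis ticks). For the g-code, the solid's height is divided into equal slices at the stated Δz and each level perimeter traced with G1 moves after a G0 lift.

; perimeter-only toolpath
G21 ; units = mm
G90 ; absolute positioning
G28 ; home
; layer 1
G0 Z4.5
G0 X19.2 Y11.0
G1 X16.2 Y17.5
G1 X9.2 Y19.0
G1 X3.6 Y14.6
G1 X3.6 Y7.4
G1 X9.2 Y3.0
G1 X16.2 Y4.5
G1 X19.2 Y11.0
; layer 2
G0 Z9.0
G0 X16.5 Y11.0
G1 X14.4 Y15.3
G1 X9.8 Y16.4
G1 X6.0 Y13.4
G1 X6.0 Y8.6
G1 X9.8 Y5.7
G1 X14.4 Y6.7
G1 X16.5 Y11.0
; layer 3
G0 Z13.5
G0 X13.8 Y11.0
G1 X12.7 Y13.2
G1 X10.4 Y13.7
G1 X8.5 Y12.2
G1 X8.5 Y9.8
G1 X10.4 Y8.3
G1 X12.7 Y8.8
G1 X13.8 Y11.0
M2 ; end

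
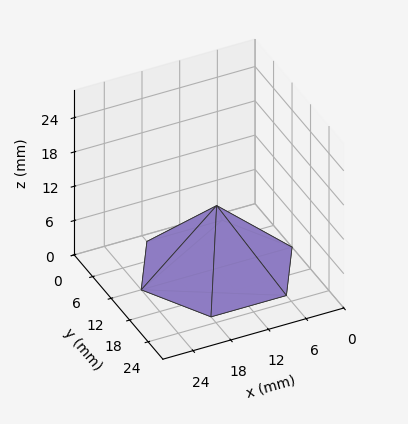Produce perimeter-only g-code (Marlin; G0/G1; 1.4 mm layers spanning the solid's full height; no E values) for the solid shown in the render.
Reading the render: the shape is a regular 6-sided pyramid, base circumscribed radius ≈ 12 mm, apex at z ≈ 11 mm (dimensions read to the nearest mm from the axis ticks). For the g-code, the solid's height is divided into equal slices at the stated Δz and each level perimeter traced with G1 moves after a G0 lift.

; perimeter-only toolpath
G21 ; units = mm
G90 ; absolute positioning
G28 ; home
; layer 1
G0 Z1.4
G0 X22.5 Y12.0
G1 X17.2 Y21.1
G1 X6.8 Y21.1
G1 X1.5 Y12.0
G1 X6.8 Y2.9
G1 X17.2 Y2.9
G1 X22.5 Y12.0
; layer 2
G0 Z2.8
G0 X21.0 Y12.0
G1 X16.5 Y19.8
G1 X7.5 Y19.8
G1 X3.0 Y12.0
G1 X7.5 Y4.2
G1 X16.5 Y4.2
G1 X21.0 Y12.0
; layer 3
G0 Z4.1
G0 X19.5 Y12.0
G1 X15.8 Y18.5
G1 X8.2 Y18.5
G1 X4.5 Y12.0
G1 X8.2 Y5.5
G1 X15.8 Y5.5
G1 X19.5 Y12.0
; layer 4
G0 Z5.5
G0 X18.0 Y12.0
G1 X15.0 Y17.2
G1 X9.0 Y17.2
G1 X6.0 Y12.0
G1 X9.0 Y6.8
G1 X15.0 Y6.8
G1 X18.0 Y12.0
; layer 5
G0 Z6.9
G0 X16.5 Y12.0
G1 X14.2 Y15.9
G1 X9.8 Y15.9
G1 X7.5 Y12.0
G1 X9.8 Y8.1
G1 X14.2 Y8.1
G1 X16.5 Y12.0
; layer 6
G0 Z8.2
G0 X15.0 Y12.0
G1 X13.5 Y14.6
G1 X10.5 Y14.6
G1 X9.0 Y12.0
G1 X10.5 Y9.4
G1 X13.5 Y9.4
G1 X15.0 Y12.0
; layer 7
G0 Z9.6
G0 X13.5 Y12.0
G1 X12.8 Y13.3
G1 X11.2 Y13.3
G1 X10.5 Y12.0
G1 X11.2 Y10.7
G1 X12.8 Y10.7
G1 X13.5 Y12.0
M2 ; end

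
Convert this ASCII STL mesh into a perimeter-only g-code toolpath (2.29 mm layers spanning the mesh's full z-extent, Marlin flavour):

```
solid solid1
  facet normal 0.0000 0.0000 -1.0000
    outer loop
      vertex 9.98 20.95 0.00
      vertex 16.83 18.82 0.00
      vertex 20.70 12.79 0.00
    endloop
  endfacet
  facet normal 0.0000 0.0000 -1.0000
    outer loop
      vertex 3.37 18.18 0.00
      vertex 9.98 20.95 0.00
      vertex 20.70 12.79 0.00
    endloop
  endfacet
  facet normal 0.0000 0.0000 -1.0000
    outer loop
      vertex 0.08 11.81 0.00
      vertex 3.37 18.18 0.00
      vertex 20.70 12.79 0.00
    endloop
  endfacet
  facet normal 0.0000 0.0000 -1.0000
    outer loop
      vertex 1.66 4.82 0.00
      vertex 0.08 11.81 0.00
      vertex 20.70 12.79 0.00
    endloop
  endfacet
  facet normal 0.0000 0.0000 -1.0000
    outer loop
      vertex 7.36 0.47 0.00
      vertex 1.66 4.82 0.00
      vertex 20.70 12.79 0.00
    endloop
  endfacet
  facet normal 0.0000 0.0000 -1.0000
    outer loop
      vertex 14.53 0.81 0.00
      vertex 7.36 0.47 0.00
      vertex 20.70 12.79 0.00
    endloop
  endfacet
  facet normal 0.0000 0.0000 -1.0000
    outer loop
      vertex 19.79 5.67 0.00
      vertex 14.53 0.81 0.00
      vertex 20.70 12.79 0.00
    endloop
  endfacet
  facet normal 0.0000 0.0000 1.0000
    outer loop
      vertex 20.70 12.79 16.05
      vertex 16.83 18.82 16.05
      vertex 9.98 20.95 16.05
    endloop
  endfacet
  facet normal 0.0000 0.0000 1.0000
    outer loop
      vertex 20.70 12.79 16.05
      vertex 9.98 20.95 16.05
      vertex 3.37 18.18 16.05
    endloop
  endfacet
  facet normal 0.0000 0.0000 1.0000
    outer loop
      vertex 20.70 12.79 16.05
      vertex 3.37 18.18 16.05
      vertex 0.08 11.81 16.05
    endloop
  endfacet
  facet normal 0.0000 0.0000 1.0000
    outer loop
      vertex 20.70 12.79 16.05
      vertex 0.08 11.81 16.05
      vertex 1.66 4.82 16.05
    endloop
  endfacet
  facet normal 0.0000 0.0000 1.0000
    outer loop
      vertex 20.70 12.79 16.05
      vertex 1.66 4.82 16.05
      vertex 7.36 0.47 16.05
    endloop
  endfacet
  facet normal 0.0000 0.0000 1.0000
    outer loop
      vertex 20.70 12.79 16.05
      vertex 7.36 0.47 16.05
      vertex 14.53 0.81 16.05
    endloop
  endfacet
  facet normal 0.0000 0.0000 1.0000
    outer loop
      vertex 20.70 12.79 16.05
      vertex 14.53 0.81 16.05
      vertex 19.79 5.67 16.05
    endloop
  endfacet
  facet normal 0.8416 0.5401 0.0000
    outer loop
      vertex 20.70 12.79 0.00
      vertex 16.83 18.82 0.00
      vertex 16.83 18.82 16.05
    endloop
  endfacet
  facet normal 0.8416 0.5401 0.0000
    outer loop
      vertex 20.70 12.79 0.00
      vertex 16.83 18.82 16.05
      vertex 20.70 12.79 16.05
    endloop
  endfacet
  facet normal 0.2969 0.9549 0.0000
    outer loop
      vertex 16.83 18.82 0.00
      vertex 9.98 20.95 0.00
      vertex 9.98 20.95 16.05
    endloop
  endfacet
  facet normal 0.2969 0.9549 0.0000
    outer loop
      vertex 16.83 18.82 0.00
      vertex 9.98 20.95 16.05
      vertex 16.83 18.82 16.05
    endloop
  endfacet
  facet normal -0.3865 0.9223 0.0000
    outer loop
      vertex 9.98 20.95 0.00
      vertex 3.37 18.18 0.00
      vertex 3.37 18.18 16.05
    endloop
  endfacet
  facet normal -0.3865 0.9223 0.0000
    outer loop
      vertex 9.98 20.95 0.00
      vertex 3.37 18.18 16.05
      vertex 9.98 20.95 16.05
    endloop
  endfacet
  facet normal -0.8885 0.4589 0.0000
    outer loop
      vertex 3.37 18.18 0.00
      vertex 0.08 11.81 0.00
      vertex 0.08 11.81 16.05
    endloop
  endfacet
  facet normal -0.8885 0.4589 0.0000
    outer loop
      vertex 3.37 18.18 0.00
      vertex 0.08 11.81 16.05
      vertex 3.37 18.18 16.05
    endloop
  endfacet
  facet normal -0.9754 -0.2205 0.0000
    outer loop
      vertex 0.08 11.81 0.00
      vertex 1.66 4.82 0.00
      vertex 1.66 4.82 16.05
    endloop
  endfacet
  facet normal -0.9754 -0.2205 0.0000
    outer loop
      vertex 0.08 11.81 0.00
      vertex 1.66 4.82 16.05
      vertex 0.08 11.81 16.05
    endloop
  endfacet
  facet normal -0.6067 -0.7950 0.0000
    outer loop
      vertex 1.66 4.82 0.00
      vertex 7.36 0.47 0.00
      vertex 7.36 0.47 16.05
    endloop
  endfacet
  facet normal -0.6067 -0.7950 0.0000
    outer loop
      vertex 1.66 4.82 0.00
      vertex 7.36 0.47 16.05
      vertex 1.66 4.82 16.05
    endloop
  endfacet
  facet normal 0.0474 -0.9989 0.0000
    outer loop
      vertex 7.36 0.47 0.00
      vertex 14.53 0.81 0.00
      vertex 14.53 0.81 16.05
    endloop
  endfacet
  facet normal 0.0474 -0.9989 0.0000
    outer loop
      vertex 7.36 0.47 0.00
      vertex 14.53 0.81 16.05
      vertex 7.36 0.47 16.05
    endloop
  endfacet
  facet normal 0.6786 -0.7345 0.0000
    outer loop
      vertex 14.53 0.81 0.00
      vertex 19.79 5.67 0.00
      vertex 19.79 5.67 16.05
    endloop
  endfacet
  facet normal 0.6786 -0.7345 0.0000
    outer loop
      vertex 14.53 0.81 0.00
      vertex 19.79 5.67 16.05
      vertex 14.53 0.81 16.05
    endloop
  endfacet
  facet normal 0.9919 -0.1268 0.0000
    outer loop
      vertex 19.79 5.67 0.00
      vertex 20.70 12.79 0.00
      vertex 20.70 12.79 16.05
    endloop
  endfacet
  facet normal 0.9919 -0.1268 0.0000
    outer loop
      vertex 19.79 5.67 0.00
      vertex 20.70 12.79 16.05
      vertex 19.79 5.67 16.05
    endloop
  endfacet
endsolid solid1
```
; perimeter-only toolpath
G21 ; units = mm
G90 ; absolute positioning
G28 ; home
; layer 1
G0 Z2.29
G0 X20.70 Y12.79
G1 X16.83 Y18.82
G1 X9.98 Y20.95
G1 X3.37 Y18.18
G1 X0.08 Y11.81
G1 X1.66 Y4.82
G1 X7.36 Y0.47
G1 X14.53 Y0.81
G1 X19.79 Y5.67
G1 X20.70 Y12.79
; layer 2
G0 Z4.59
G0 X20.70 Y12.79
G1 X16.83 Y18.82
G1 X9.98 Y20.95
G1 X3.37 Y18.18
G1 X0.08 Y11.81
G1 X1.66 Y4.82
G1 X7.36 Y0.47
G1 X14.53 Y0.81
G1 X19.79 Y5.67
G1 X20.70 Y12.79
; layer 3
G0 Z6.88
G0 X20.70 Y12.79
G1 X16.83 Y18.82
G1 X9.98 Y20.95
G1 X3.37 Y18.18
G1 X0.08 Y11.81
G1 X1.66 Y4.82
G1 X7.36 Y0.47
G1 X14.53 Y0.81
G1 X19.79 Y5.67
G1 X20.70 Y12.79
; layer 4
G0 Z9.17
G0 X20.70 Y12.79
G1 X16.83 Y18.82
G1 X9.98 Y20.95
G1 X3.37 Y18.18
G1 X0.08 Y11.81
G1 X1.66 Y4.82
G1 X7.36 Y0.47
G1 X14.53 Y0.81
G1 X19.79 Y5.67
G1 X20.70 Y12.79
; layer 5
G0 Z11.46
G0 X20.70 Y12.79
G1 X16.83 Y18.82
G1 X9.98 Y20.95
G1 X3.37 Y18.18
G1 X0.08 Y11.81
G1 X1.66 Y4.82
G1 X7.36 Y0.47
G1 X14.53 Y0.81
G1 X19.79 Y5.67
G1 X20.70 Y12.79
; layer 6
G0 Z13.76
G0 X20.70 Y12.79
G1 X16.83 Y18.82
G1 X9.98 Y20.95
G1 X3.37 Y18.18
G1 X0.08 Y11.81
G1 X1.66 Y4.82
G1 X7.36 Y0.47
G1 X14.53 Y0.81
G1 X19.79 Y5.67
G1 X20.70 Y12.79
; layer 7
G0 Z16.05
G0 X20.70 Y12.79
G1 X16.83 Y18.82
G1 X9.98 Y20.95
G1 X3.37 Y18.18
G1 X0.08 Y11.81
G1 X1.66 Y4.82
G1 X7.36 Y0.47
G1 X14.53 Y0.81
G1 X19.79 Y5.67
G1 X20.70 Y12.79
M2 ; end

The solid is a regular 9-sided prism (a cylinder approximated with 9 flat sides), circumscribed radius ≈ 10.5 mm, height ≈ 16.1 mm. Slicing at Δz = 2.29 mm — 7 equal slices spanning the solid's height, so layer i sits at z = i·h/7 — gives 7 non-empty perimeters. Each is a 9-segment closed polygon; G0 lifts to the layer z and rapids to the start vertex, then G1 traces the edges.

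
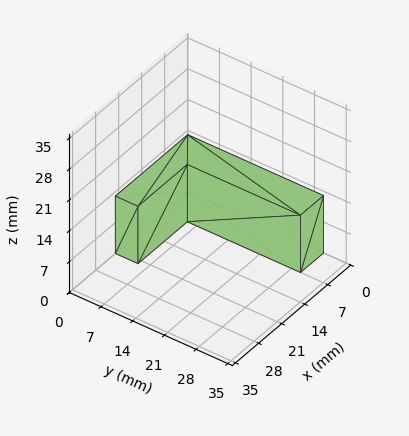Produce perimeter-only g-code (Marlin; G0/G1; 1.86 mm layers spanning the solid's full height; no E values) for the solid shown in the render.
Reading the render: the shape is an L-shaped prism: outer 22 × 30 mm, arm thicknesses ≈ 5 mm (horizontal) and 7 mm (vertical), extruded 13 mm in z (dimensions read to the nearest mm from the axis ticks). For the g-code, the solid's height is divided into equal slices at the stated Δz and each level perimeter traced with G1 moves after a G0 lift.

; perimeter-only toolpath
G21 ; units = mm
G90 ; absolute positioning
G28 ; home
; layer 1
G0 Z1.86
G0 X0.00 Y0.00
G1 X22.00 Y0.00
G1 X22.00 Y5.00
G1 X7.00 Y5.00
G1 X7.00 Y30.00
G1 X0.00 Y30.00
G1 X0.00 Y0.00
; layer 2
G0 Z3.71
G0 X0.00 Y0.00
G1 X22.00 Y0.00
G1 X22.00 Y5.00
G1 X7.00 Y5.00
G1 X7.00 Y30.00
G1 X0.00 Y30.00
G1 X0.00 Y0.00
; layer 3
G0 Z5.57
G0 X0.00 Y0.00
G1 X22.00 Y0.00
G1 X22.00 Y5.00
G1 X7.00 Y5.00
G1 X7.00 Y30.00
G1 X0.00 Y30.00
G1 X0.00 Y0.00
; layer 4
G0 Z7.43
G0 X0.00 Y0.00
G1 X22.00 Y0.00
G1 X22.00 Y5.00
G1 X7.00 Y5.00
G1 X7.00 Y30.00
G1 X0.00 Y30.00
G1 X0.00 Y0.00
; layer 5
G0 Z9.29
G0 X0.00 Y0.00
G1 X22.00 Y0.00
G1 X22.00 Y5.00
G1 X7.00 Y5.00
G1 X7.00 Y30.00
G1 X0.00 Y30.00
G1 X0.00 Y0.00
; layer 6
G0 Z11.14
G0 X0.00 Y0.00
G1 X22.00 Y0.00
G1 X22.00 Y5.00
G1 X7.00 Y5.00
G1 X7.00 Y30.00
G1 X0.00 Y30.00
G1 X0.00 Y0.00
; layer 7
G0 Z13.00
G0 X0.00 Y0.00
G1 X22.00 Y0.00
G1 X22.00 Y5.00
G1 X7.00 Y5.00
G1 X7.00 Y30.00
G1 X0.00 Y30.00
G1 X0.00 Y0.00
M2 ; end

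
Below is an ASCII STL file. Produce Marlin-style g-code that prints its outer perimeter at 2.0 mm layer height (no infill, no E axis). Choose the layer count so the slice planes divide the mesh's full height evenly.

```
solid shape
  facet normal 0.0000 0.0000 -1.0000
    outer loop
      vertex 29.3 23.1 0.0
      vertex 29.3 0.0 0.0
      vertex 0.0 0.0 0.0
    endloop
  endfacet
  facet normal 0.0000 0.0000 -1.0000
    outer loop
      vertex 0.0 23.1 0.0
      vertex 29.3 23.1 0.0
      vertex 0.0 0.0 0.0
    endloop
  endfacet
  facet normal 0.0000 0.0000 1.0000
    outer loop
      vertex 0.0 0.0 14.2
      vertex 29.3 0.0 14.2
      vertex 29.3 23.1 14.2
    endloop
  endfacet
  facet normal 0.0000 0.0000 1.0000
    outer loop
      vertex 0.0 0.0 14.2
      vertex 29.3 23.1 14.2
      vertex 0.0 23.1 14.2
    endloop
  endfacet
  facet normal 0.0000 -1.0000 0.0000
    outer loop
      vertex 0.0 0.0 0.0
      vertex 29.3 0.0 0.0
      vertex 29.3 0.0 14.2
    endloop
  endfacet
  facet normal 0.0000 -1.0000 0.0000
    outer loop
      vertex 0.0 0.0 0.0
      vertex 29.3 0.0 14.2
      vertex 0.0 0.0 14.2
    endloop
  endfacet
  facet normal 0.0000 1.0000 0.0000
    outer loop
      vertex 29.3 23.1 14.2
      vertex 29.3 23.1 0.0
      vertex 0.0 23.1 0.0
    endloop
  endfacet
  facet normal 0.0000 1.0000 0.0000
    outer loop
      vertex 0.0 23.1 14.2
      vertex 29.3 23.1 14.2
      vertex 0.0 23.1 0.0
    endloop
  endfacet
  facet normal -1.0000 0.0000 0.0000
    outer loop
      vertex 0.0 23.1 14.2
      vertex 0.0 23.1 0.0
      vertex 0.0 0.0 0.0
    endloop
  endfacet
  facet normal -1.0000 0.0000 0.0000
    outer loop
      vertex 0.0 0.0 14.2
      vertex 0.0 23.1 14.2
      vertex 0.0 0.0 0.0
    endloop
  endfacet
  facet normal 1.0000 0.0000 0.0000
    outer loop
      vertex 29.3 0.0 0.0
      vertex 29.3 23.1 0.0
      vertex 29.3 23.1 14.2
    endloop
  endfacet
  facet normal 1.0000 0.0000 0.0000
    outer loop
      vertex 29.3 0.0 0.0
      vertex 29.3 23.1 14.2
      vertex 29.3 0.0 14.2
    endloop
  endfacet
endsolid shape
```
; perimeter-only toolpath
G21 ; units = mm
G90 ; absolute positioning
G28 ; home
; layer 1
G0 Z2.0
G0 X0.0 Y0.0
G1 X29.3 Y0.0
G1 X29.3 Y23.1
G1 X0.0 Y23.1
G1 X0.0 Y0.0
; layer 2
G0 Z4.1
G0 X0.0 Y0.0
G1 X29.3 Y0.0
G1 X29.3 Y23.1
G1 X0.0 Y23.1
G1 X0.0 Y0.0
; layer 3
G0 Z6.1
G0 X0.0 Y0.0
G1 X29.3 Y0.0
G1 X29.3 Y23.1
G1 X0.0 Y23.1
G1 X0.0 Y0.0
; layer 4
G0 Z8.1
G0 X0.0 Y0.0
G1 X29.3 Y0.0
G1 X29.3 Y23.1
G1 X0.0 Y23.1
G1 X0.0 Y0.0
; layer 5
G0 Z10.1
G0 X0.0 Y0.0
G1 X29.3 Y0.0
G1 X29.3 Y23.1
G1 X0.0 Y23.1
G1 X0.0 Y0.0
; layer 6
G0 Z12.2
G0 X0.0 Y0.0
G1 X29.3 Y0.0
G1 X29.3 Y23.1
G1 X0.0 Y23.1
G1 X0.0 Y0.0
; layer 7
G0 Z14.2
G0 X0.0 Y0.0
G1 X29.3 Y0.0
G1 X29.3 Y23.1
G1 X0.0 Y23.1
G1 X0.0 Y0.0
M2 ; end

The solid is a rectangular box, roughly 29.3 × 23.1 mm footprint and 14.2 mm tall. Slicing at Δz = 2.0 mm — 7 equal slices spanning the solid's height, so layer i sits at z = i·h/7 — gives 7 non-empty perimeters. Each is a 4-segment closed polygon; G0 lifts to the layer z and rapids to the start vertex, then G1 traces the edges.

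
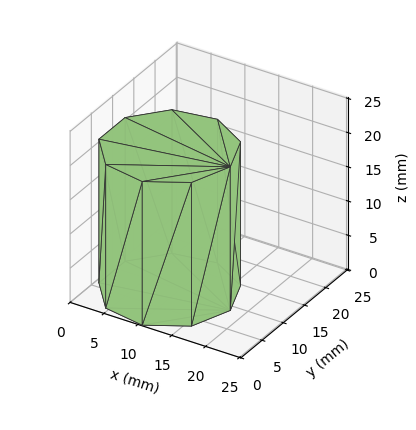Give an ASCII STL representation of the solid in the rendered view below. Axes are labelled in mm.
Reading the render: the shape is a regular 9-sided prism (a cylinder approximated with 9 flat sides), circumscribed radius ≈ 9 mm, height ≈ 21 mm (dimensions read to the nearest mm from the axis ticks). For the STL, each face is triangulated and given an outward normal.

solid part
  facet normal 0.0000 0.0000 -1.0000
    outer loop
      vertex 10.563 17.863 0.000
      vertex 15.894 14.785 0.000
      vertex 18.000 9.000 0.000
    endloop
  endfacet
  facet normal 0.0000 0.0000 -1.0000
    outer loop
      vertex 4.500 16.794 0.000
      vertex 10.563 17.863 0.000
      vertex 18.000 9.000 0.000
    endloop
  endfacet
  facet normal 0.0000 0.0000 -1.0000
    outer loop
      vertex 0.543 12.078 0.000
      vertex 4.500 16.794 0.000
      vertex 18.000 9.000 0.000
    endloop
  endfacet
  facet normal 0.0000 0.0000 -1.0000
    outer loop
      vertex 0.543 5.922 0.000
      vertex 0.543 12.078 0.000
      vertex 18.000 9.000 0.000
    endloop
  endfacet
  facet normal 0.0000 0.0000 -1.0000
    outer loop
      vertex 4.500 1.206 0.000
      vertex 0.543 5.922 0.000
      vertex 18.000 9.000 0.000
    endloop
  endfacet
  facet normal 0.0000 0.0000 -1.0000
    outer loop
      vertex 10.563 0.137 0.000
      vertex 4.500 1.206 0.000
      vertex 18.000 9.000 0.000
    endloop
  endfacet
  facet normal 0.0000 0.0000 -1.0000
    outer loop
      vertex 15.894 3.215 0.000
      vertex 10.563 0.137 0.000
      vertex 18.000 9.000 0.000
    endloop
  endfacet
  facet normal 0.0000 0.0000 1.0000
    outer loop
      vertex 18.000 9.000 21.000
      vertex 15.894 14.785 21.000
      vertex 10.563 17.863 21.000
    endloop
  endfacet
  facet normal 0.0000 0.0000 1.0000
    outer loop
      vertex 18.000 9.000 21.000
      vertex 10.563 17.863 21.000
      vertex 4.500 16.794 21.000
    endloop
  endfacet
  facet normal 0.0000 0.0000 1.0000
    outer loop
      vertex 18.000 9.000 21.000
      vertex 4.500 16.794 21.000
      vertex 0.543 12.078 21.000
    endloop
  endfacet
  facet normal 0.0000 0.0000 1.0000
    outer loop
      vertex 18.000 9.000 21.000
      vertex 0.543 12.078 21.000
      vertex 0.543 5.922 21.000
    endloop
  endfacet
  facet normal 0.0000 0.0000 1.0000
    outer loop
      vertex 18.000 9.000 21.000
      vertex 0.543 5.922 21.000
      vertex 4.500 1.206 21.000
    endloop
  endfacet
  facet normal 0.0000 0.0000 1.0000
    outer loop
      vertex 18.000 9.000 21.000
      vertex 4.500 1.206 21.000
      vertex 10.563 0.137 21.000
    endloop
  endfacet
  facet normal 0.0000 0.0000 1.0000
    outer loop
      vertex 18.000 9.000 21.000
      vertex 10.563 0.137 21.000
      vertex 15.894 3.215 21.000
    endloop
  endfacet
  facet normal 0.9397 0.3421 0.0000
    outer loop
      vertex 18.000 9.000 0.000
      vertex 15.894 14.785 0.000
      vertex 15.894 14.785 21.000
    endloop
  endfacet
  facet normal 0.9397 0.3421 0.0000
    outer loop
      vertex 18.000 9.000 0.000
      vertex 15.894 14.785 21.000
      vertex 18.000 9.000 21.000
    endloop
  endfacet
  facet normal 0.5000 0.8660 0.0000
    outer loop
      vertex 15.894 14.785 0.000
      vertex 10.563 17.863 0.000
      vertex 10.563 17.863 21.000
    endloop
  endfacet
  facet normal 0.5000 0.8660 0.0000
    outer loop
      vertex 15.894 14.785 0.000
      vertex 10.563 17.863 21.000
      vertex 15.894 14.785 21.000
    endloop
  endfacet
  facet normal -0.1736 0.9848 0.0000
    outer loop
      vertex 10.563 17.863 0.000
      vertex 4.500 16.794 0.000
      vertex 4.500 16.794 21.000
    endloop
  endfacet
  facet normal -0.1736 0.9848 0.0000
    outer loop
      vertex 10.563 17.863 0.000
      vertex 4.500 16.794 21.000
      vertex 10.563 17.863 21.000
    endloop
  endfacet
  facet normal -0.7661 0.6428 0.0000
    outer loop
      vertex 4.500 16.794 0.000
      vertex 0.543 12.078 0.000
      vertex 0.543 12.078 21.000
    endloop
  endfacet
  facet normal -0.7661 0.6428 0.0000
    outer loop
      vertex 4.500 16.794 0.000
      vertex 0.543 12.078 21.000
      vertex 4.500 16.794 21.000
    endloop
  endfacet
  facet normal -1.0000 0.0000 0.0000
    outer loop
      vertex 0.543 12.078 0.000
      vertex 0.543 5.922 0.000
      vertex 0.543 5.922 21.000
    endloop
  endfacet
  facet normal -1.0000 0.0000 0.0000
    outer loop
      vertex 0.543 12.078 0.000
      vertex 0.543 5.922 21.000
      vertex 0.543 12.078 21.000
    endloop
  endfacet
  facet normal -0.7661 -0.6428 0.0000
    outer loop
      vertex 0.543 5.922 0.000
      vertex 4.500 1.206 0.000
      vertex 4.500 1.206 21.000
    endloop
  endfacet
  facet normal -0.7661 -0.6428 0.0000
    outer loop
      vertex 0.543 5.922 0.000
      vertex 4.500 1.206 21.000
      vertex 0.543 5.922 21.000
    endloop
  endfacet
  facet normal -0.1736 -0.9848 0.0000
    outer loop
      vertex 4.500 1.206 0.000
      vertex 10.563 0.137 0.000
      vertex 10.563 0.137 21.000
    endloop
  endfacet
  facet normal -0.1736 -0.9848 0.0000
    outer loop
      vertex 4.500 1.206 0.000
      vertex 10.563 0.137 21.000
      vertex 4.500 1.206 21.000
    endloop
  endfacet
  facet normal 0.5000 -0.8660 0.0000
    outer loop
      vertex 10.563 0.137 0.000
      vertex 15.894 3.215 0.000
      vertex 15.894 3.215 21.000
    endloop
  endfacet
  facet normal 0.5000 -0.8660 0.0000
    outer loop
      vertex 10.563 0.137 0.000
      vertex 15.894 3.215 21.000
      vertex 10.563 0.137 21.000
    endloop
  endfacet
  facet normal 0.9397 -0.3421 0.0000
    outer loop
      vertex 15.894 3.215 0.000
      vertex 18.000 9.000 0.000
      vertex 18.000 9.000 21.000
    endloop
  endfacet
  facet normal 0.9397 -0.3421 0.0000
    outer loop
      vertex 15.894 3.215 0.000
      vertex 18.000 9.000 21.000
      vertex 15.894 3.215 21.000
    endloop
  endfacet
endsolid part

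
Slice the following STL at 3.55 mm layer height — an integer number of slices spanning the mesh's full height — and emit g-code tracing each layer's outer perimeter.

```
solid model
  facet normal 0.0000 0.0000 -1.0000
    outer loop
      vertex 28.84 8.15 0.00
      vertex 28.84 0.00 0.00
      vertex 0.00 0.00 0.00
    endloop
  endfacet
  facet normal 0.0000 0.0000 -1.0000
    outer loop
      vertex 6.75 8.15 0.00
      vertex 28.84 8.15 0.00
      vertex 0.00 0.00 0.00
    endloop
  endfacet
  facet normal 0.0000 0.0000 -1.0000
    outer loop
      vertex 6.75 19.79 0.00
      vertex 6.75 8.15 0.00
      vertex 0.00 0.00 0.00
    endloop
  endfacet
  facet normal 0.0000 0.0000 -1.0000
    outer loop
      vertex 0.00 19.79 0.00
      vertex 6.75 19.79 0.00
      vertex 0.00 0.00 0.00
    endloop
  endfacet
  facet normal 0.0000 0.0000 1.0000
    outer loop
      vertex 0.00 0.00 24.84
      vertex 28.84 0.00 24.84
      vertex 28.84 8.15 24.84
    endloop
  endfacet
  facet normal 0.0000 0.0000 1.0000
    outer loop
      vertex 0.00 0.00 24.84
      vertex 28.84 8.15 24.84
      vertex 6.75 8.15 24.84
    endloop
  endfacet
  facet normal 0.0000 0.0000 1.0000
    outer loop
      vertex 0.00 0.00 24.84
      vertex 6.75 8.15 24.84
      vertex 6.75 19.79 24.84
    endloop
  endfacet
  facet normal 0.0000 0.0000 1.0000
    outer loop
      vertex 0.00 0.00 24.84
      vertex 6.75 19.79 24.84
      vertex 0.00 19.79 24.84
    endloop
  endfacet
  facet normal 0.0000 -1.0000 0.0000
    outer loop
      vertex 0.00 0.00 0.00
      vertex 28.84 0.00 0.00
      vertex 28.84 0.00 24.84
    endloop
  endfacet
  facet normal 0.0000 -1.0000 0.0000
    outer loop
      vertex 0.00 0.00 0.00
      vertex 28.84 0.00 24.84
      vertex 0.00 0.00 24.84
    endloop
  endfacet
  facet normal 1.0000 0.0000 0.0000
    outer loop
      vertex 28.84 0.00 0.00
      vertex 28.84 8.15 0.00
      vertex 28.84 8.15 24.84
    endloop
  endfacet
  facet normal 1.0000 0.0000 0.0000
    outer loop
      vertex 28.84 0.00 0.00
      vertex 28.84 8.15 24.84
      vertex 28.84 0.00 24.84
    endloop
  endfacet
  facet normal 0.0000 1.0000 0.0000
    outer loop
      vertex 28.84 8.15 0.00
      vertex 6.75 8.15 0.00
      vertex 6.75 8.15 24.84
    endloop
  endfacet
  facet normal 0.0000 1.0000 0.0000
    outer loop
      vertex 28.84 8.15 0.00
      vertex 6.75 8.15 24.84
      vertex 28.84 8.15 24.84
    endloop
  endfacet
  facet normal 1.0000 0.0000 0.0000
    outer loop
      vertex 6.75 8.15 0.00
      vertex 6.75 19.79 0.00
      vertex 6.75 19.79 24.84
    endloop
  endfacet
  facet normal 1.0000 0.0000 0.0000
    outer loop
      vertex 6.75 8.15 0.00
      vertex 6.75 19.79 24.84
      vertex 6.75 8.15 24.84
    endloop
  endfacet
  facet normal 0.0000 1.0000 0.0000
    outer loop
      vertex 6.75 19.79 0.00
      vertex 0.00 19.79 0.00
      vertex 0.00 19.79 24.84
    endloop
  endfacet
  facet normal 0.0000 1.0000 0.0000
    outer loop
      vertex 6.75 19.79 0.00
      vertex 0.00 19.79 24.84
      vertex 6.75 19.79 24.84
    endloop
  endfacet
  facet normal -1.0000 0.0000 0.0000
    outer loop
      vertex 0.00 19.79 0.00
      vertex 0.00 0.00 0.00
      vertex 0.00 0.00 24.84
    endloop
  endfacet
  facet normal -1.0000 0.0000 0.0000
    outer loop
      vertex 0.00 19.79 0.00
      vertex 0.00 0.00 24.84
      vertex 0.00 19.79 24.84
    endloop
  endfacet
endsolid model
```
; perimeter-only toolpath
G21 ; units = mm
G90 ; absolute positioning
G28 ; home
; layer 1
G0 Z3.55
G0 X0.00 Y0.00
G1 X28.84 Y0.00
G1 X28.84 Y8.15
G1 X6.75 Y8.15
G1 X6.75 Y19.79
G1 X0.00 Y19.79
G1 X0.00 Y0.00
; layer 2
G0 Z7.10
G0 X0.00 Y0.00
G1 X28.84 Y0.00
G1 X28.84 Y8.15
G1 X6.75 Y8.15
G1 X6.75 Y19.79
G1 X0.00 Y19.79
G1 X0.00 Y0.00
; layer 3
G0 Z10.65
G0 X0.00 Y0.00
G1 X28.84 Y0.00
G1 X28.84 Y8.15
G1 X6.75 Y8.15
G1 X6.75 Y19.79
G1 X0.00 Y19.79
G1 X0.00 Y0.00
; layer 4
G0 Z14.19
G0 X0.00 Y0.00
G1 X28.84 Y0.00
G1 X28.84 Y8.15
G1 X6.75 Y8.15
G1 X6.75 Y19.79
G1 X0.00 Y19.79
G1 X0.00 Y0.00
; layer 5
G0 Z17.74
G0 X0.00 Y0.00
G1 X28.84 Y0.00
G1 X28.84 Y8.15
G1 X6.75 Y8.15
G1 X6.75 Y19.79
G1 X0.00 Y19.79
G1 X0.00 Y0.00
; layer 6
G0 Z21.29
G0 X0.00 Y0.00
G1 X28.84 Y0.00
G1 X28.84 Y8.15
G1 X6.75 Y8.15
G1 X6.75 Y19.79
G1 X0.00 Y19.79
G1 X0.00 Y0.00
; layer 7
G0 Z24.84
G0 X0.00 Y0.00
G1 X28.84 Y0.00
G1 X28.84 Y8.15
G1 X6.75 Y8.15
G1 X6.75 Y19.79
G1 X0.00 Y19.79
G1 X0.00 Y0.00
M2 ; end

The solid is an L-shaped prism: outer 28.8 × 19.8 mm, arm thicknesses ≈ 8.15 mm (horizontal) and 6.75 mm (vertical), extruded 24.8 mm in z. Slicing at Δz = 3.55 mm — 7 equal slices spanning the solid's height, so layer i sits at z = i·h/7 — gives 7 non-empty perimeters. Each is a 6-segment closed polygon; G0 lifts to the layer z and rapids to the start vertex, then G1 traces the edges.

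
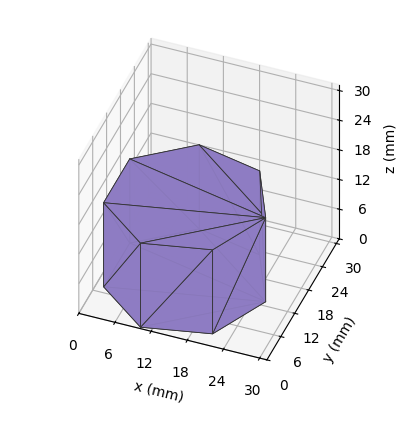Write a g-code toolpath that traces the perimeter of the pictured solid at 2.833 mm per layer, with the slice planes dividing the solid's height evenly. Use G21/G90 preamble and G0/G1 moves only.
Reading the render: the shape is a regular 7-sided prism (a cylinder approximated with 7 flat sides), circumscribed radius ≈ 13 mm, height ≈ 17 mm (dimensions read to the nearest mm from the axis ticks). For the g-code, the solid's height is divided into equal slices at the stated Δz and each level perimeter traced with G1 moves after a G0 lift.

; perimeter-only toolpath
G21 ; units = mm
G90 ; absolute positioning
G28 ; home
; layer 1
G0 Z2.833
G0 X26.000 Y13.000
G1 X21.105 Y23.164
G1 X10.107 Y25.674
G1 X1.287 Y18.640
G1 X1.287 Y7.360
G1 X10.107 Y0.326
G1 X21.105 Y2.836
G1 X26.000 Y13.000
; layer 2
G0 Z5.667
G0 X26.000 Y13.000
G1 X21.105 Y23.164
G1 X10.107 Y25.674
G1 X1.287 Y18.640
G1 X1.287 Y7.360
G1 X10.107 Y0.326
G1 X21.105 Y2.836
G1 X26.000 Y13.000
; layer 3
G0 Z8.500
G0 X26.000 Y13.000
G1 X21.105 Y23.164
G1 X10.107 Y25.674
G1 X1.287 Y18.640
G1 X1.287 Y7.360
G1 X10.107 Y0.326
G1 X21.105 Y2.836
G1 X26.000 Y13.000
; layer 4
G0 Z11.333
G0 X26.000 Y13.000
G1 X21.105 Y23.164
G1 X10.107 Y25.674
G1 X1.287 Y18.640
G1 X1.287 Y7.360
G1 X10.107 Y0.326
G1 X21.105 Y2.836
G1 X26.000 Y13.000
; layer 5
G0 Z14.167
G0 X26.000 Y13.000
G1 X21.105 Y23.164
G1 X10.107 Y25.674
G1 X1.287 Y18.640
G1 X1.287 Y7.360
G1 X10.107 Y0.326
G1 X21.105 Y2.836
G1 X26.000 Y13.000
; layer 6
G0 Z17.000
G0 X26.000 Y13.000
G1 X21.105 Y23.164
G1 X10.107 Y25.674
G1 X1.287 Y18.640
G1 X1.287 Y7.360
G1 X10.107 Y0.326
G1 X21.105 Y2.836
G1 X26.000 Y13.000
M2 ; end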